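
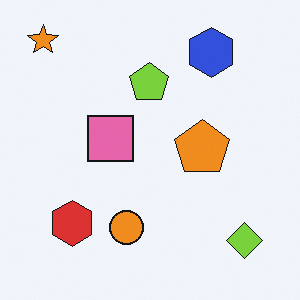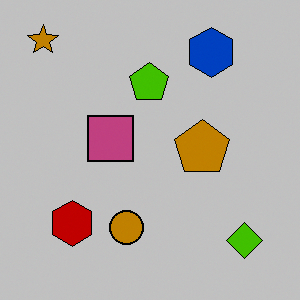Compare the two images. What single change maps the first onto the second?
The transformation is: aggressively posterized.

Each flat color has snapped to a coarser quantized level — most visibly, the near-white background has dropped to a flat grey.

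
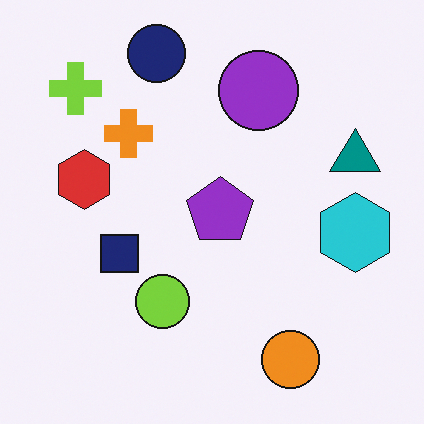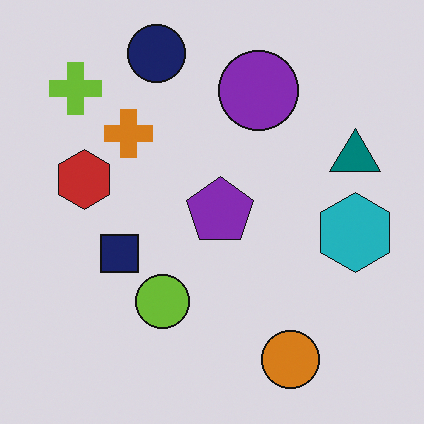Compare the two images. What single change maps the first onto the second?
The transformation is: darkened a little.

Every pixel — background and shapes alike — is uniformly darkened.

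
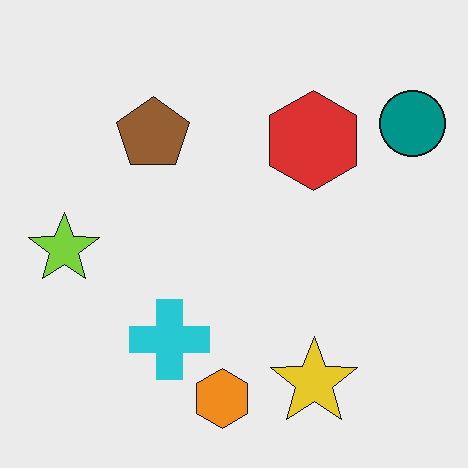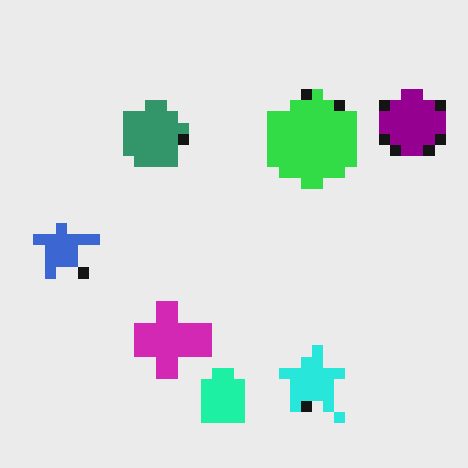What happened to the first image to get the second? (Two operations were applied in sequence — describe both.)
This is the original image coarsely pixelated, then hue-shifted by a moderate amount.

Shapes are reduced to large square blocks; fine edges and outlines are lost — a downscale-then-upscale (mosaic) effect. Every shape's color has rotated by the same amount around the hue wheel — a uniform hue shift.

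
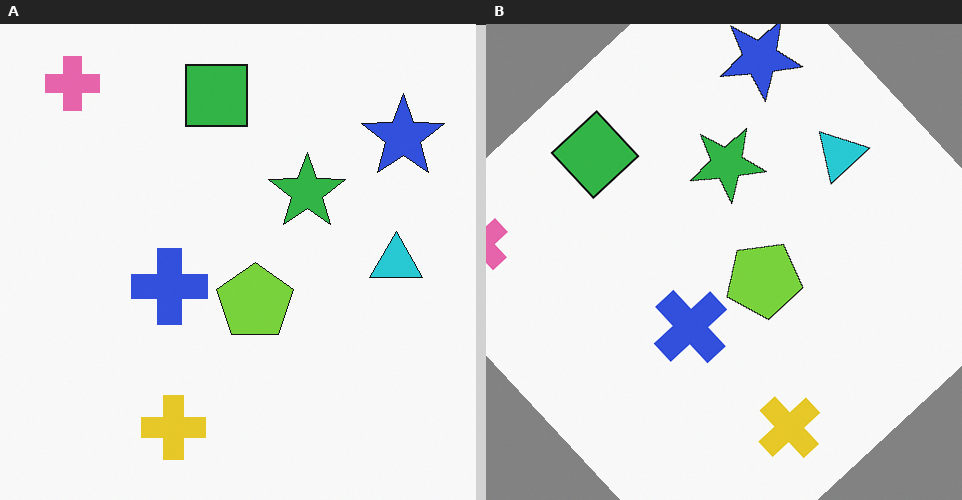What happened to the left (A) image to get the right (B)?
Rotated counter-clockwise by a large amount — several tens of degrees.

Every shape is tilted by the same angle and the image corners show triangular fill wedges — a whole-image rotation by a non-right angle.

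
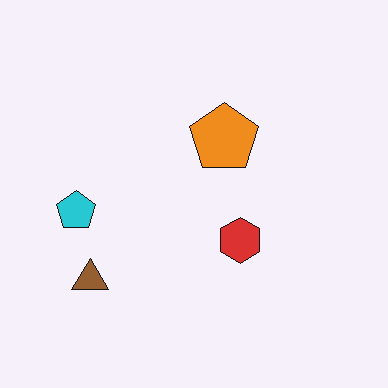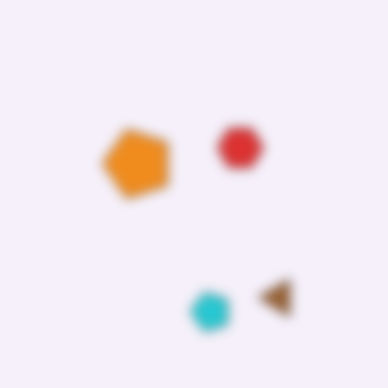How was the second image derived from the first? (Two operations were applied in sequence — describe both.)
The transformation is: heavily blurred, then rotated 90° counter-clockwise.

Shape edges and outlines are uniformly softened across the whole image. The brown triangle sits in the bottom-left of the first image and the bottom-right of the second — consistent with a whole-image 90° counter-clockwise rotation.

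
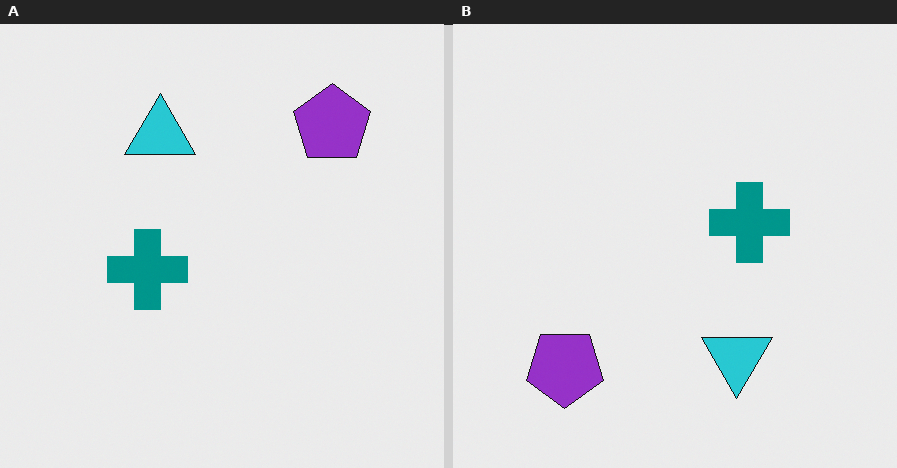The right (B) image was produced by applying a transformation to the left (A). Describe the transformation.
The right (B) image is the left (A) rotated 180°.

The purple pentagon sits in the top-right of the left (A) image and the bottom-left of the right (B) — consistent with a whole-image 180° rotation.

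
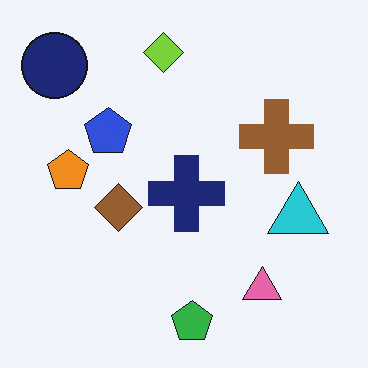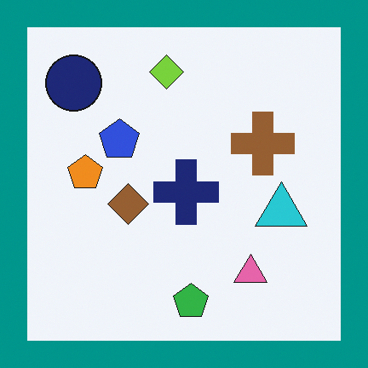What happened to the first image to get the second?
The transformation is: framed with a teal border.

A solid teal frame runs around the edge of the second image, with the content slightly shrunk inside it.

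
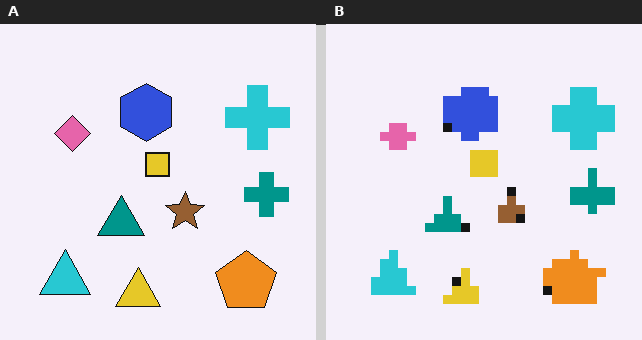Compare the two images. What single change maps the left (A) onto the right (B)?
The transformation is: heavily pixelated into large blocks.

Shapes are reduced to large square blocks; fine edges and outlines are lost — a downscale-then-upscale (mosaic) effect.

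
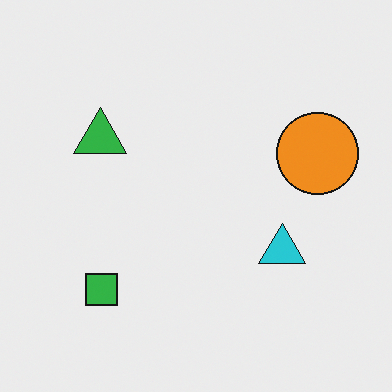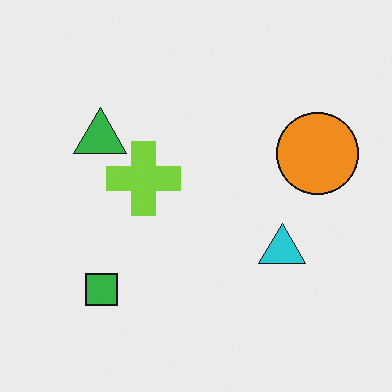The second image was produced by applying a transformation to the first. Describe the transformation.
The transformation is: overlaid with an additional lime cross.

A lime cross appears in the second image that is absent from the first.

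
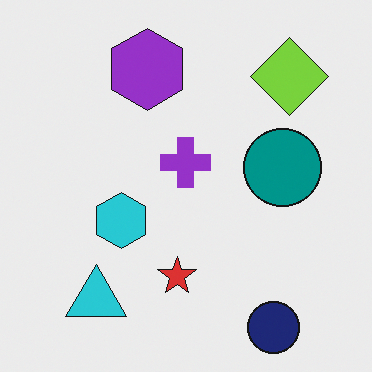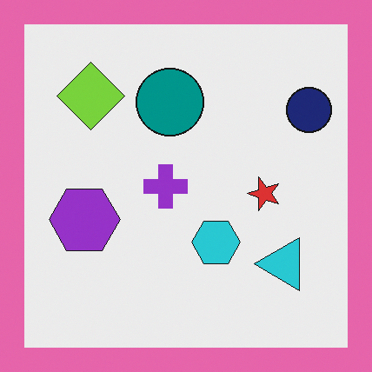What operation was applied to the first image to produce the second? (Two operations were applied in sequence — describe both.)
Rotated 90° counter-clockwise, then framed with a pink border.

The navy circle sits in the bottom-right of the first image and the top-right of the second — consistent with a whole-image 90° counter-clockwise rotation. A solid pink frame runs around the edge of the second image, with the content slightly shrunk inside it.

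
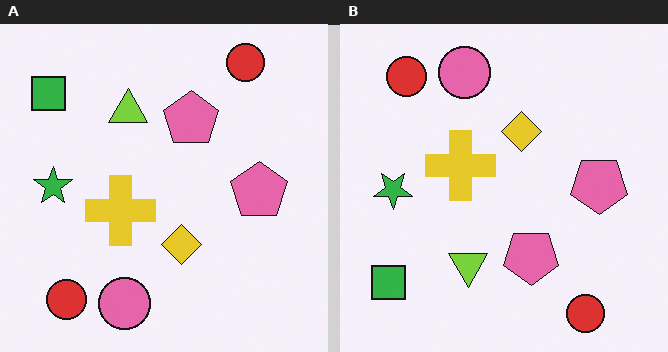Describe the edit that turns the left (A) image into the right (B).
It was flipped vertically (top ↔ bottom).

The pink circle is in the bottom of the left (A) image and the top of the right (B) — shapes on opposite sides of the horizontal midline have swapped in a mirror flip.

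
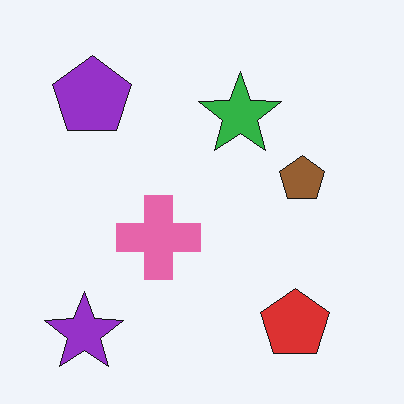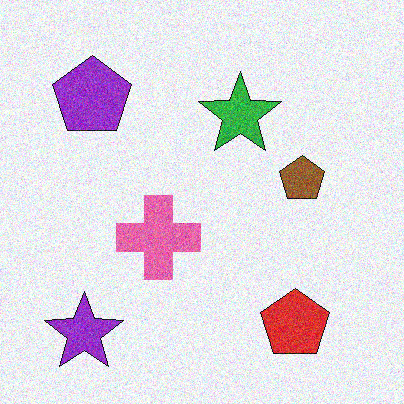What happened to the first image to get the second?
This is the original image degraded with moderate additive noise.

Random speckle covers the whole image, including the flat background.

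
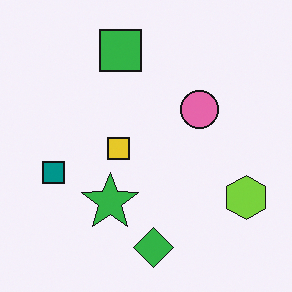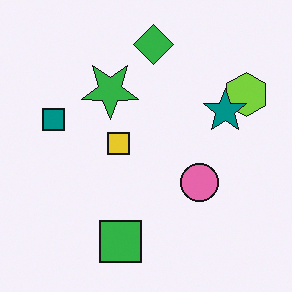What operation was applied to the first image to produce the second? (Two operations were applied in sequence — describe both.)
The transformation is: flipped vertically (top ↔ bottom), then overlaid with an additional teal star.

The green diamond is in the bottom of the first image and the top of the second — shapes on opposite sides of the horizontal midline have swapped in a mirror flip. A teal star appears in the second image that is absent from the first.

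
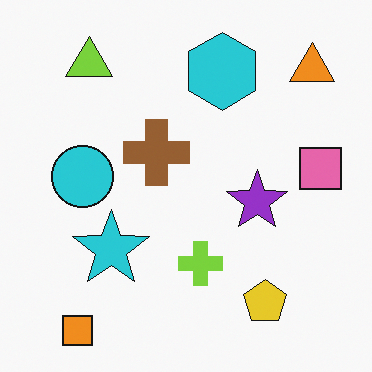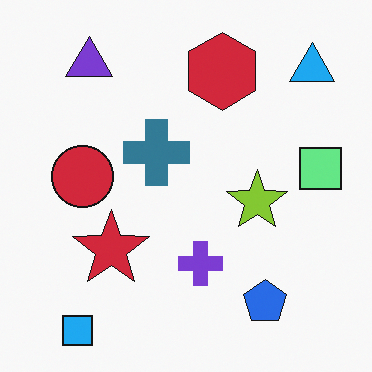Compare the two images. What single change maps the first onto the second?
Hue-shifted through roughly half the color wheel.

Every shape's color has rotated by the same amount around the hue wheel — a uniform hue shift.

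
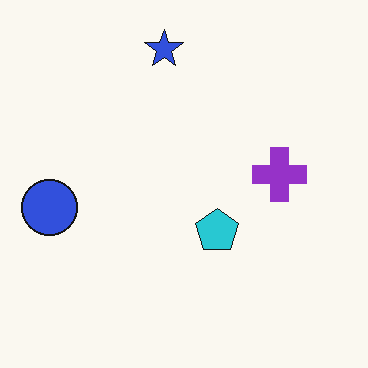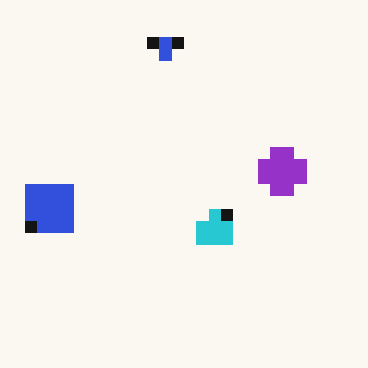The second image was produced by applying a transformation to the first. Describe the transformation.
The second image is the first heavily pixelated into large blocks.

Shapes are reduced to large square blocks; fine edges and outlines are lost — a downscale-then-upscale (mosaic) effect.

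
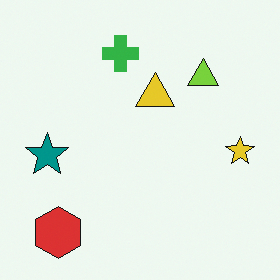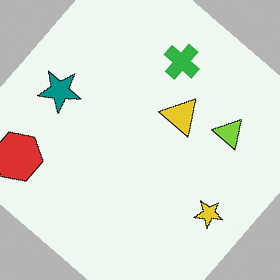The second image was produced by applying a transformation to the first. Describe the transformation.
The transformation is: rotated clockwise by a large amount — several tens of degrees.

Every shape is tilted by the same angle and the image corners show triangular fill wedges — a whole-image rotation by a non-right angle.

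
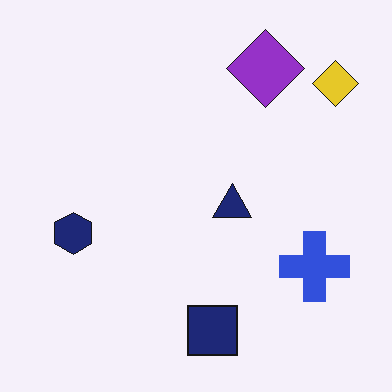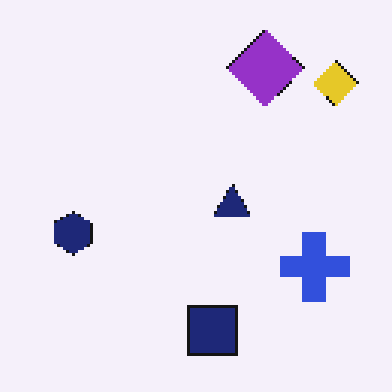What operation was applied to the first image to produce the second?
This is the original image mildly pixelated.

Shapes are reduced to large square blocks; fine edges and outlines are lost — a downscale-then-upscale (mosaic) effect.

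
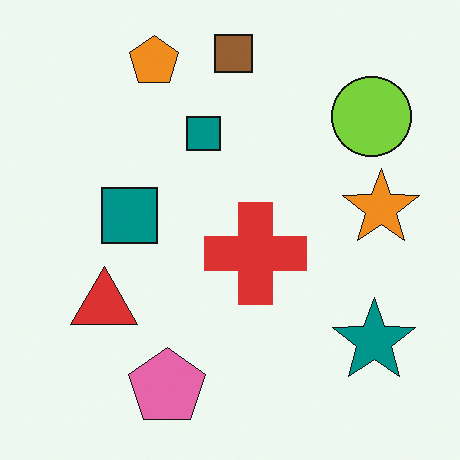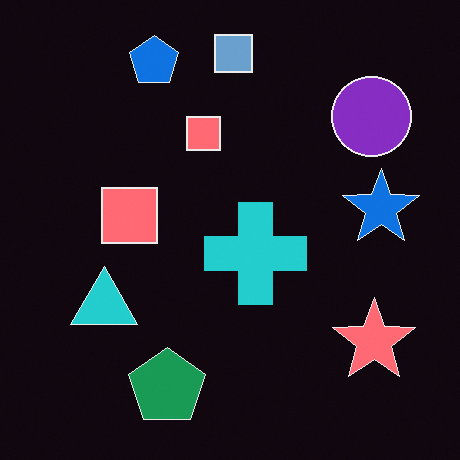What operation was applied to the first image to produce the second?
It was color-inverted (negative).

The light background has become dark and every shape's color is its complement — a photographic negative.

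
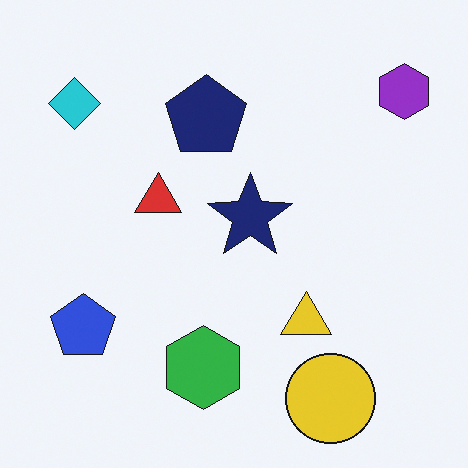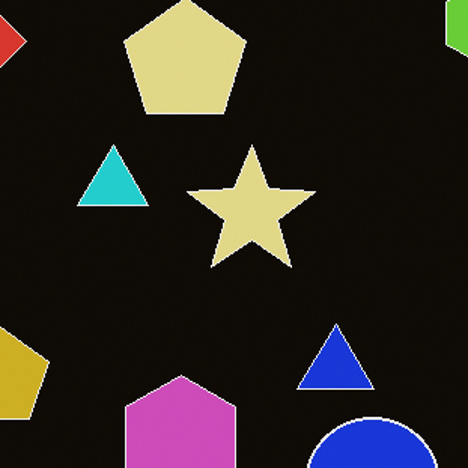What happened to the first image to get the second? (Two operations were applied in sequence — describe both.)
The image was color-inverted (negative), then cropped slightly and scaled back up.

The light background has become dark and every shape's color is its complement — a photographic negative. The visible shapes are larger and the field of view is narrower; shapes near the original edges may be partly or wholly outside the frame — a crop-and-rescale.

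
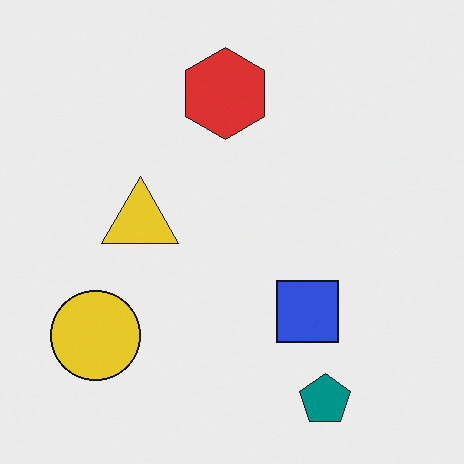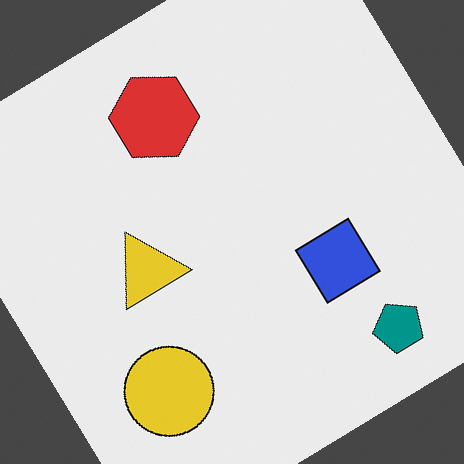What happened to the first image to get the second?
The transformation is: rotated counter-clockwise by a large amount — several tens of degrees.

Every shape is tilted by the same angle and the image corners show triangular fill wedges — a whole-image rotation by a non-right angle.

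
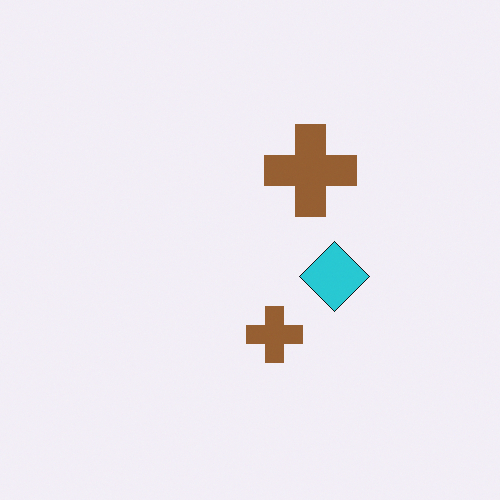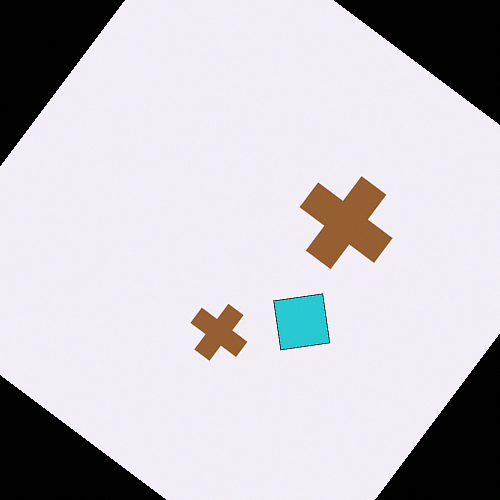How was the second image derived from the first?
The transformation is: rotated clockwise by a large amount — several tens of degrees.

Every shape is tilted by the same angle and the image corners show triangular fill wedges — a whole-image rotation by a non-right angle.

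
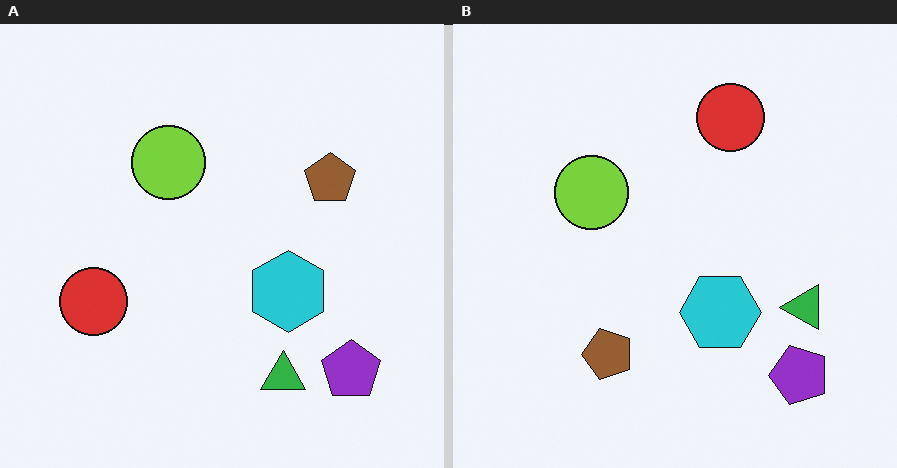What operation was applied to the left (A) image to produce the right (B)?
The transformation is: transposed (reflected across the top-left ↔ bottom-right diagonal).

Shapes have swapped their row and column positions — what was in the top-right is now in the bottom-left — a diagonal reflection.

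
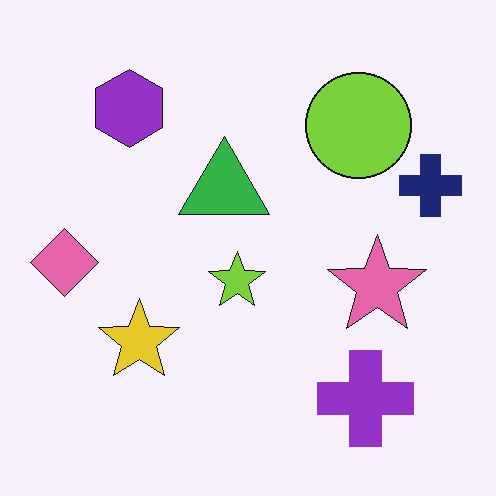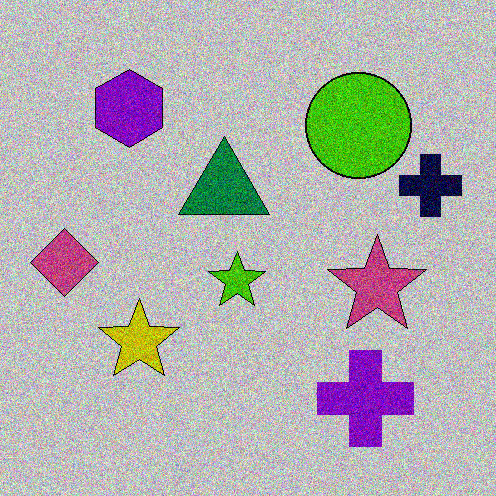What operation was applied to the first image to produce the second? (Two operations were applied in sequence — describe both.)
This is the original image heavily posterized to just a handful of flat colors, then degraded with heavy additive noise.

Each flat color has snapped to a coarser quantized level — most visibly, the near-white background has dropped to a flat grey. Random speckle covers the whole image, including the flat background.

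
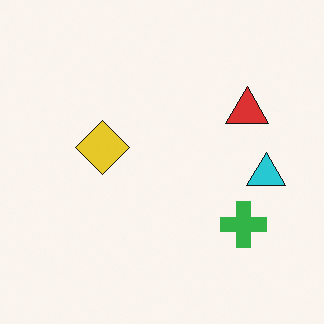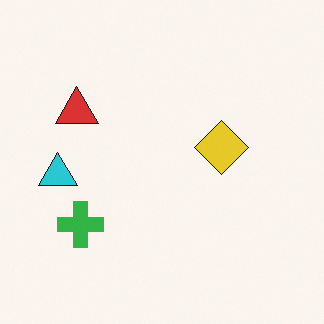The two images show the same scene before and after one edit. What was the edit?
The second image is the first flipped horizontally (left ↔ right).

The cyan triangle is in the right of the first image and the left of the second — shapes on opposite sides of the vertical midline have swapped in a mirror flip.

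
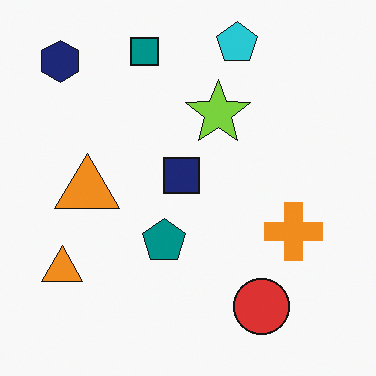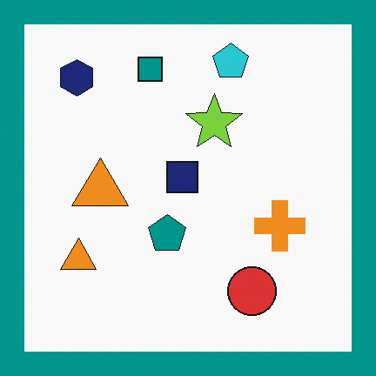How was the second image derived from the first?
The image was framed with a teal border.

A solid teal frame runs around the edge of the second image, with the content slightly shrunk inside it.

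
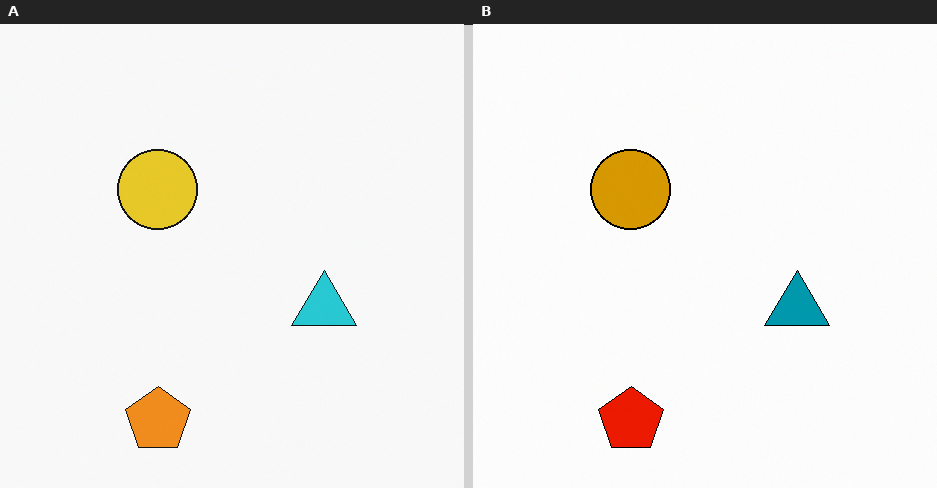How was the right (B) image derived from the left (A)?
This is the original image boosted in contrast.

Tones are pushed away from mid-grey across the whole image — a global contrast change.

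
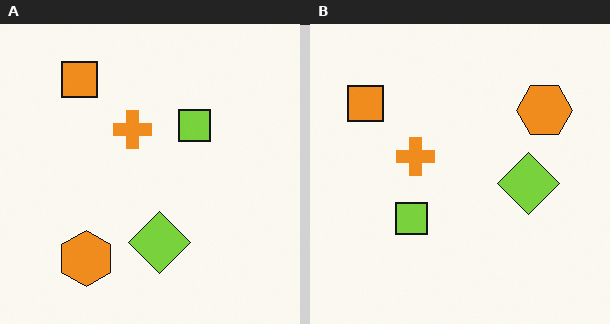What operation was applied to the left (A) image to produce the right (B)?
This is the original image transposed (reflected across the top-left ↔ bottom-right diagonal).

Shapes have swapped their row and column positions — what was in the top-right is now in the bottom-left — a diagonal reflection.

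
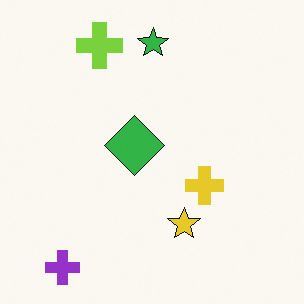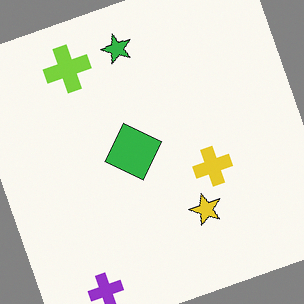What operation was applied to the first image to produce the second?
Rotated counter-clockwise by a moderate amount.

Every shape is tilted by the same angle and the image corners show triangular fill wedges — a whole-image rotation by a non-right angle.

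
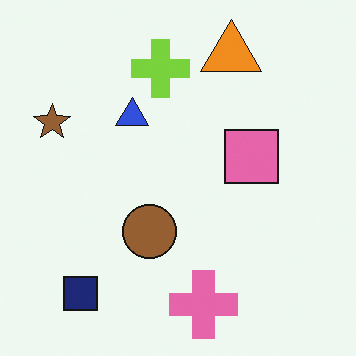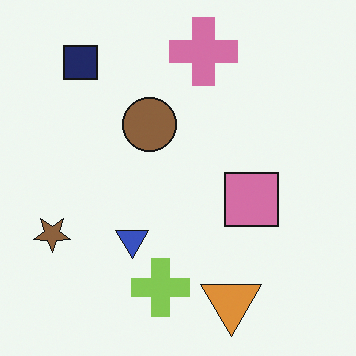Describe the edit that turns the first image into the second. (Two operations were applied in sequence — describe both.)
The transformation is: slightly desaturated, then flipped vertically (top ↔ bottom).

All colors are more muted and greyish — a global saturation change. The pink cross is in the bottom of the first image and the top of the second — shapes on opposite sides of the horizontal midline have swapped in a mirror flip.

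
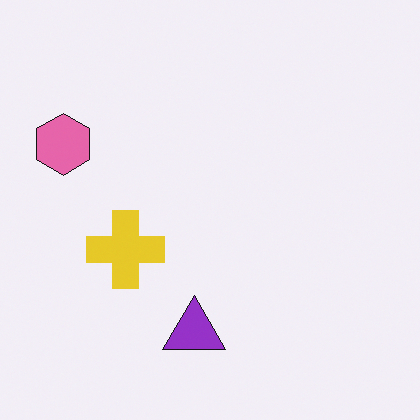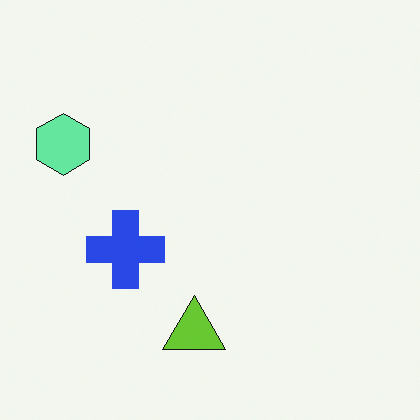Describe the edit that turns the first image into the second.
The second image is the first hue-shifted through roughly half the color wheel.

Every shape's color has rotated by the same amount around the hue wheel — a uniform hue shift.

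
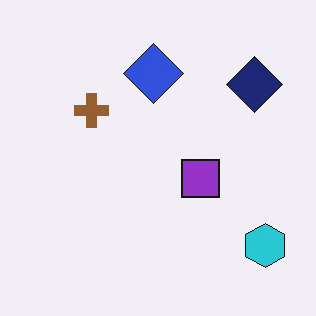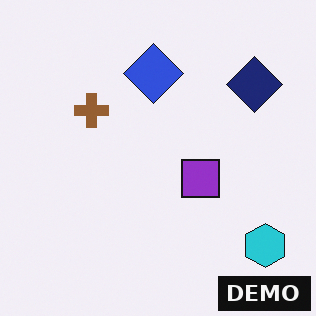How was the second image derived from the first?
The second image is the first watermarked with the text "DEMO" in the lower-right corner.

A dark label reading "DEMO" appears in the lower-right corner.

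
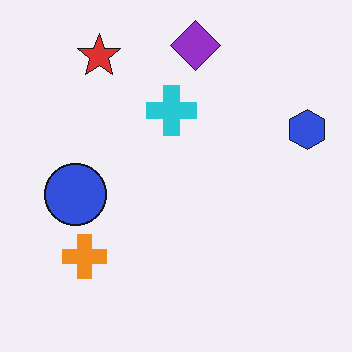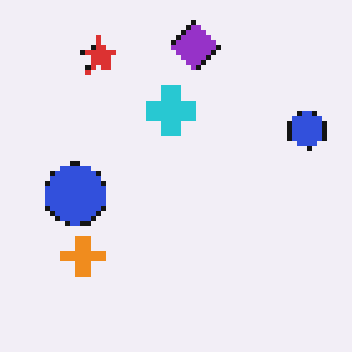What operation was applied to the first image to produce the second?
The transformation is: mildly pixelated.

Shapes are reduced to large square blocks; fine edges and outlines are lost — a downscale-then-upscale (mosaic) effect.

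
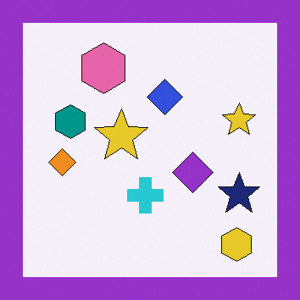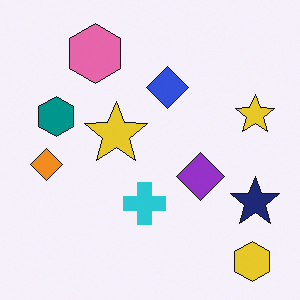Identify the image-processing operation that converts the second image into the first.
The image was framed with a purple border.

A solid purple frame runs around the edge of the first image, with the content slightly shrunk inside it.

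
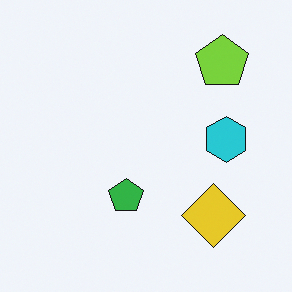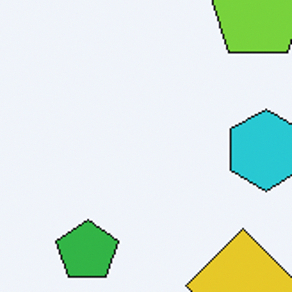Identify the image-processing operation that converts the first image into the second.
The second image is the first cropped tightly and scaled back up.

The visible shapes are larger and the field of view is narrower; shapes near the original edges may be partly or wholly outside the frame — a crop-and-rescale.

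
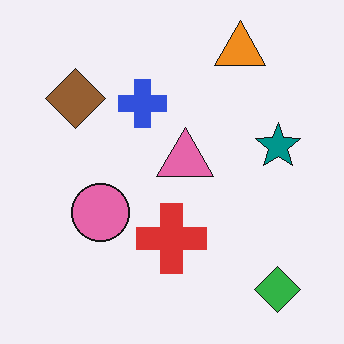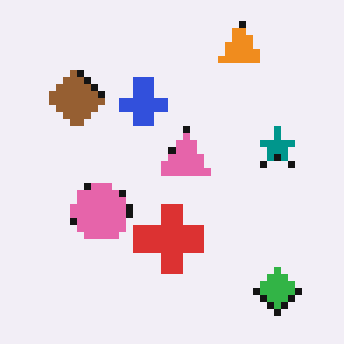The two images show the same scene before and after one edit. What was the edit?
This is the original image moderately pixelated.

Shapes are reduced to large square blocks; fine edges and outlines are lost — a downscale-then-upscale (mosaic) effect.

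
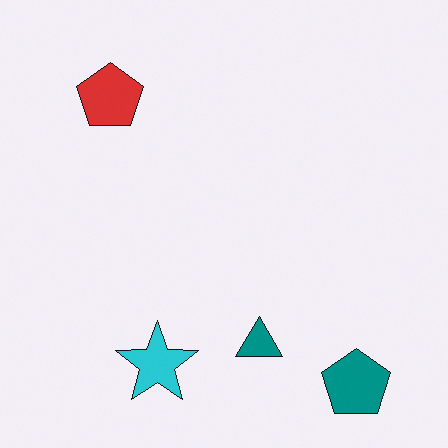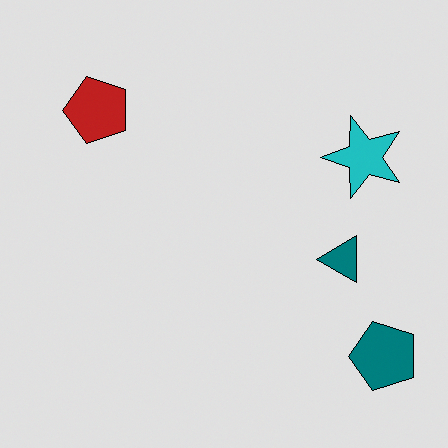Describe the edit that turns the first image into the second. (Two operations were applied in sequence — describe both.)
This is the original image transposed (reflected across the top-left ↔ bottom-right diagonal), then posterized to a reduced palette.

Shapes have swapped their row and column positions — what was in the top-right is now in the bottom-left — a diagonal reflection. Each flat color has snapped to a coarser quantized level — most visibly, the near-white background has dropped to a flat grey.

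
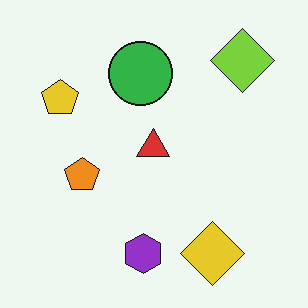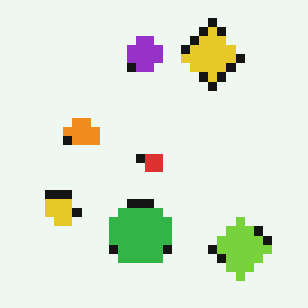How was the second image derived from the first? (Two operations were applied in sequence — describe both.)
The image was flipped vertically (top ↔ bottom), then coarsely pixelated.

The purple hexagon is in the bottom of the first image and the top of the second — shapes on opposite sides of the horizontal midline have swapped in a mirror flip. Shapes are reduced to large square blocks; fine edges and outlines are lost — a downscale-then-upscale (mosaic) effect.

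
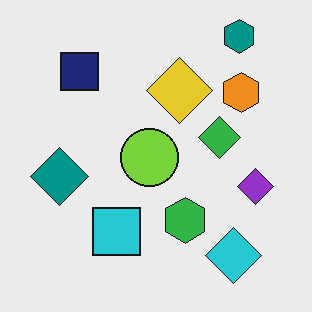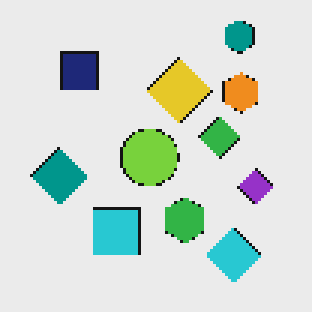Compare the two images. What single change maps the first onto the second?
The image was lightly pixelated (a mild mosaic effect).

Shapes are reduced to large square blocks; fine edges and outlines are lost — a downscale-then-upscale (mosaic) effect.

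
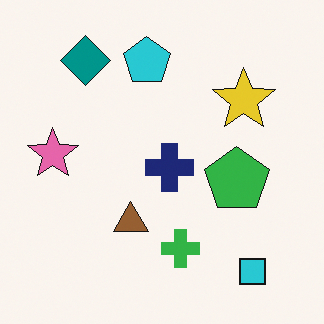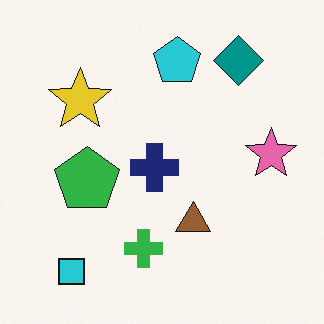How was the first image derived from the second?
Flipped horizontally (left ↔ right).

The pink star is in the right of the second image and the left of the first — shapes on opposite sides of the vertical midline have swapped in a mirror flip.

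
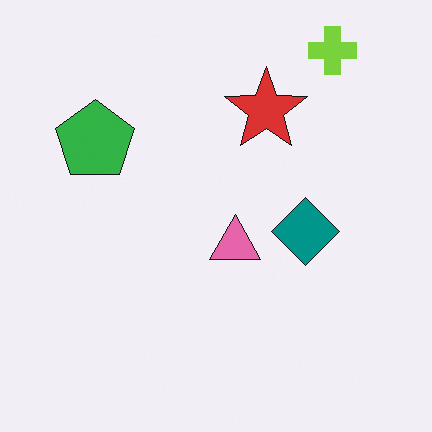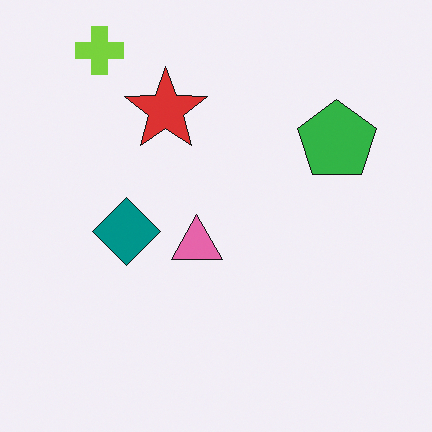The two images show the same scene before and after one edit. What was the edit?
Flipped horizontally (left ↔ right).

The green pentagon is in the top-left of the first image and the top-right of the second — shapes on opposite sides of the vertical midline have swapped in a mirror flip.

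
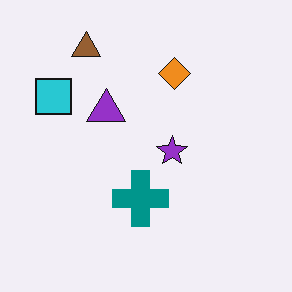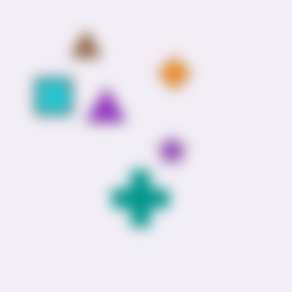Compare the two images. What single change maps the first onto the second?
The second image is the first heavily blurred.

Shape edges and outlines are uniformly softened across the whole image.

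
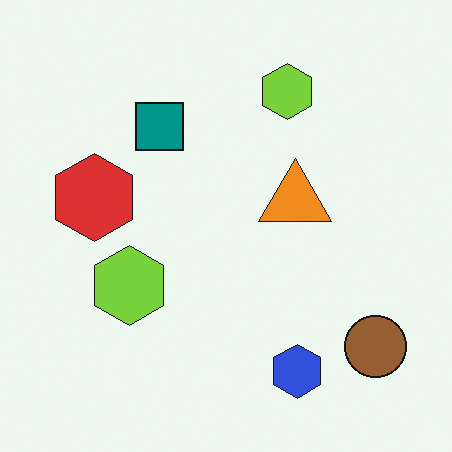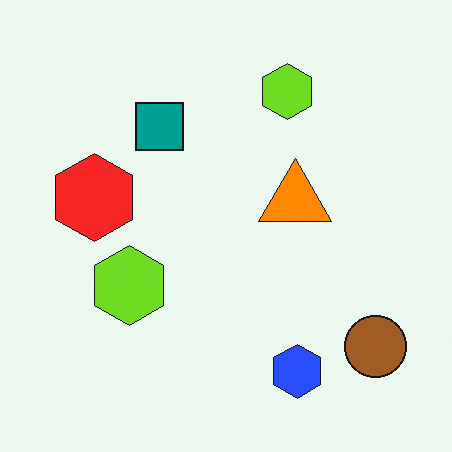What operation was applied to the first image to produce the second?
The image was slightly oversaturated.

All colors are more vivid — a global saturation change.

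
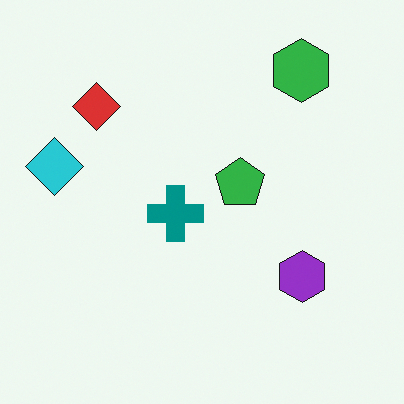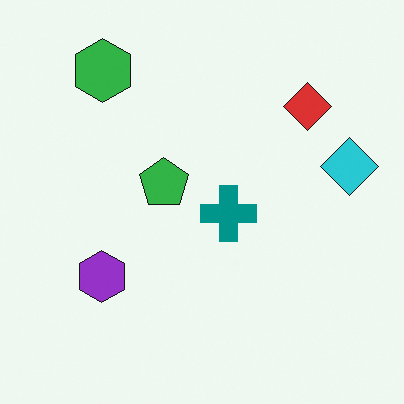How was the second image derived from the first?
The image was flipped horizontally (left ↔ right).

The cyan diamond is in the left of the first image and the right of the second — shapes on opposite sides of the vertical midline have swapped in a mirror flip.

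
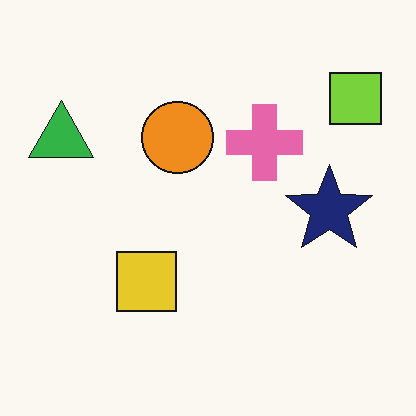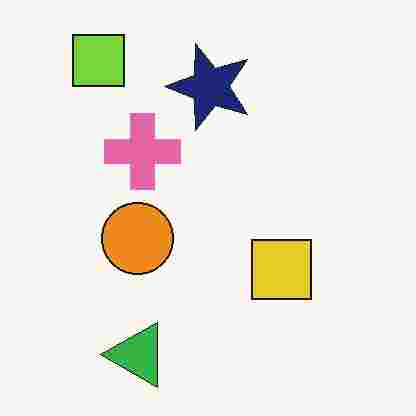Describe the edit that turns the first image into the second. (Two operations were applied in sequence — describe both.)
Rotated 90° counter-clockwise, then heavily JPEG-compressed with obvious blocking artifacts.

The lime square sits in the top-right of the first image and the top-left of the second — consistent with a whole-image 90° counter-clockwise rotation. Blocky 8×8 compression artifacts appear around shape edges and the flat background shows ringing — characteristic JPEG degradation.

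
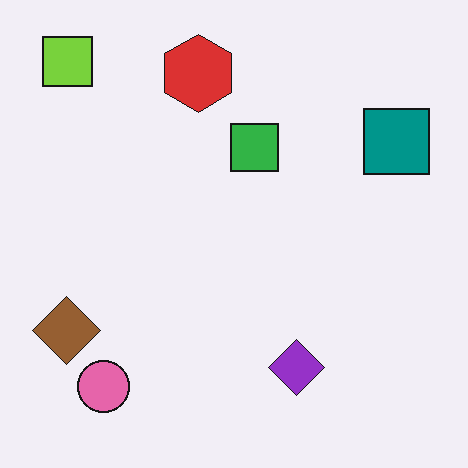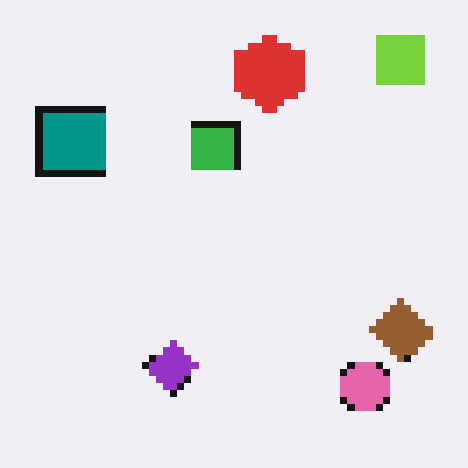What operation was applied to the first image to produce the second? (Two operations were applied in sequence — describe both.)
The image was flipped horizontally (left ↔ right), then moderately pixelated.

The brown diamond is in the bottom-left of the first image and the bottom-right of the second — shapes on opposite sides of the vertical midline have swapped in a mirror flip. Shapes are reduced to large square blocks; fine edges and outlines are lost — a downscale-then-upscale (mosaic) effect.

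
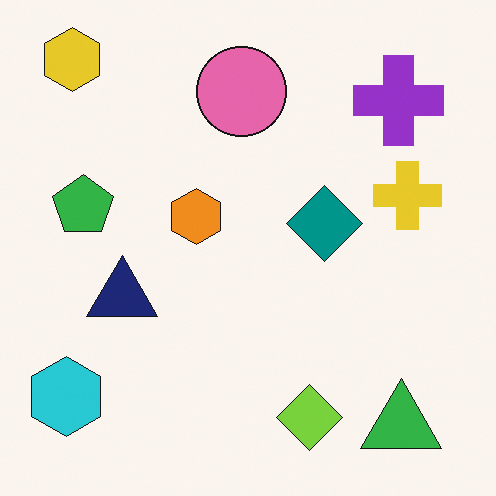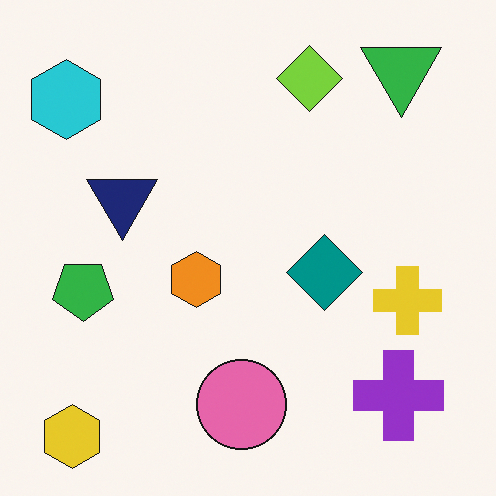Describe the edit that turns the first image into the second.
It was flipped vertically (top ↔ bottom).

The yellow hexagon is in the top-left of the first image and the bottom-left of the second — shapes on opposite sides of the horizontal midline have swapped in a mirror flip.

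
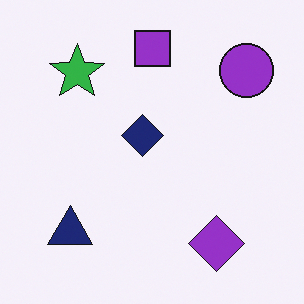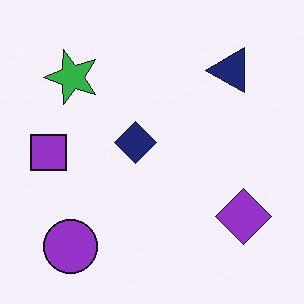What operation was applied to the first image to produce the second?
The image was transposed (reflected across the top-left ↔ bottom-right diagonal).

Shapes have swapped their row and column positions — what was in the top-right is now in the bottom-left — a diagonal reflection.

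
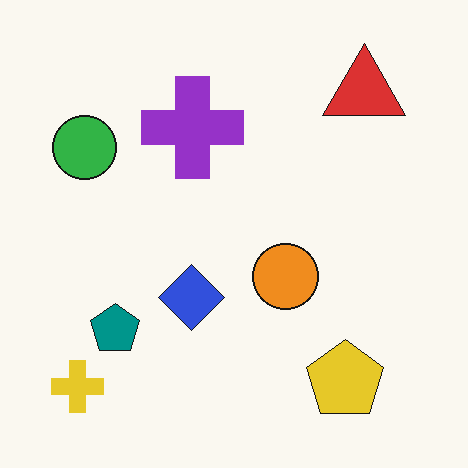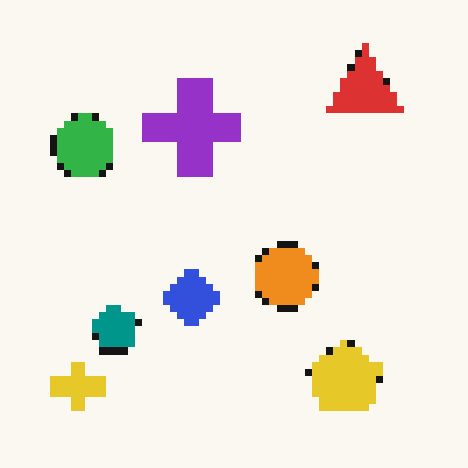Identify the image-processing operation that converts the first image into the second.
The transformation is: pixelated into visible square blocks.

Shapes are reduced to large square blocks; fine edges and outlines are lost — a downscale-then-upscale (mosaic) effect.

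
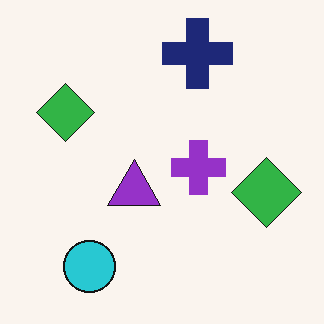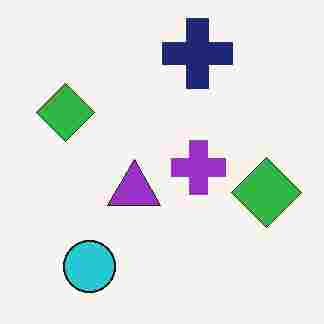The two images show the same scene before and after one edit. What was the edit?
The transformation is: heavily JPEG-compressed with obvious blocking artifacts.

Blocky 8×8 compression artifacts appear around shape edges and the flat background shows ringing — characteristic JPEG degradation.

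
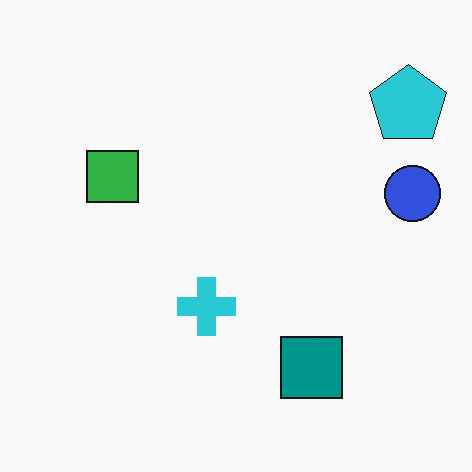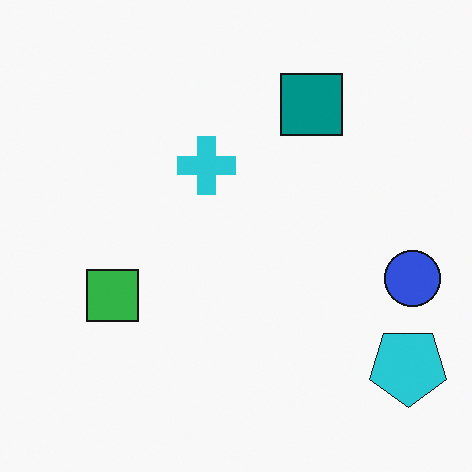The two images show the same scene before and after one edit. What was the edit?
This is the original image flipped vertically (top ↔ bottom).

The cyan pentagon is in the top-right of the first image and the bottom-right of the second — shapes on opposite sides of the horizontal midline have swapped in a mirror flip.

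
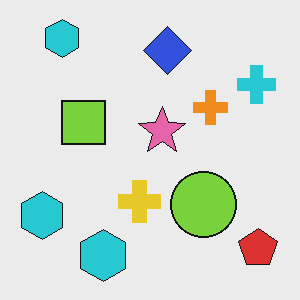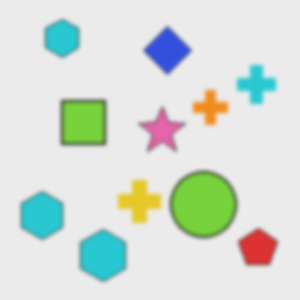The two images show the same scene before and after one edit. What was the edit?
The second image is the first lightly blurred.

Shape edges and outlines are uniformly softened across the whole image.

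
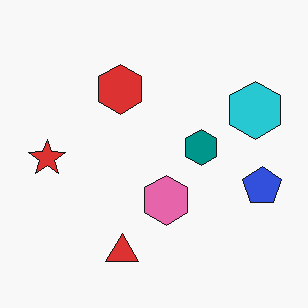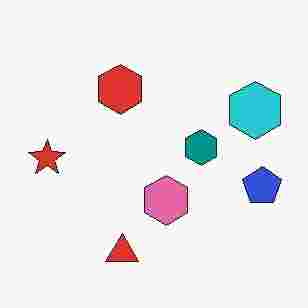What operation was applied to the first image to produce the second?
It was degraded with heavy JPEG compression.

Blocky 8×8 compression artifacts appear around shape edges and the flat background shows ringing — characteristic JPEG degradation.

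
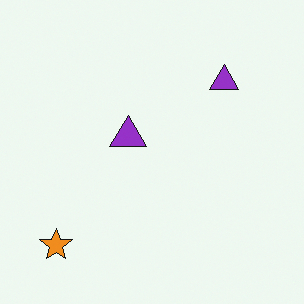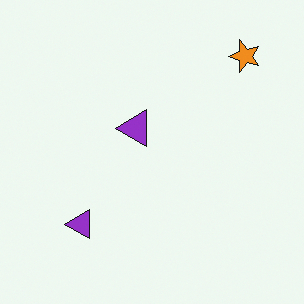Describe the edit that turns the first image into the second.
It was transposed (reflected across the top-left ↔ bottom-right diagonal).

Shapes have swapped their row and column positions — what was in the top-right is now in the bottom-left — a diagonal reflection.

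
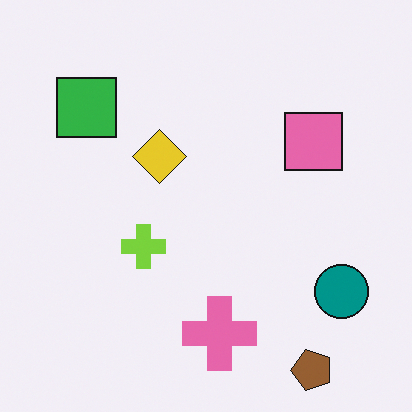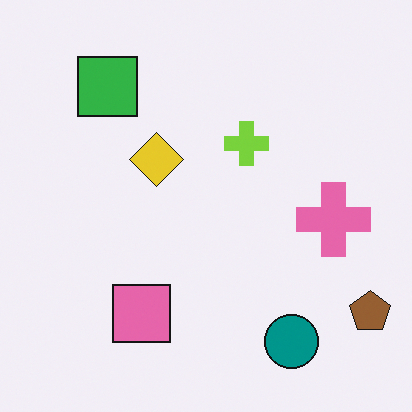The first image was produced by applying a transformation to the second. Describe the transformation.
This is the original image transposed (reflected across the top-left ↔ bottom-right diagonal).

Shapes have swapped their row and column positions — what was in the top-right is now in the bottom-left — a diagonal reflection.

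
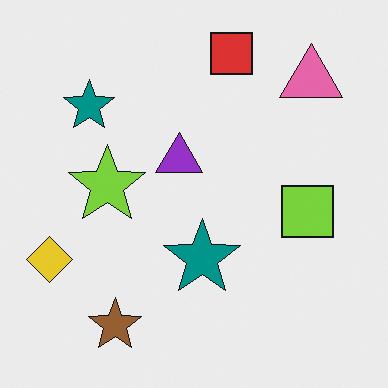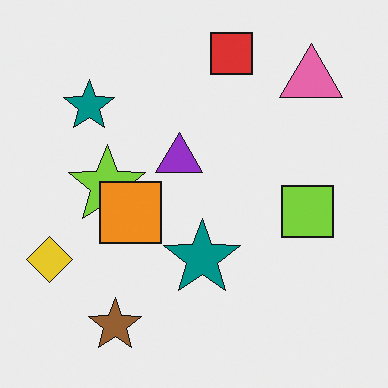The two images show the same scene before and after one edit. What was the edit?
Overlaid with an additional orange square.

An orange square appears in the second image that is absent from the first.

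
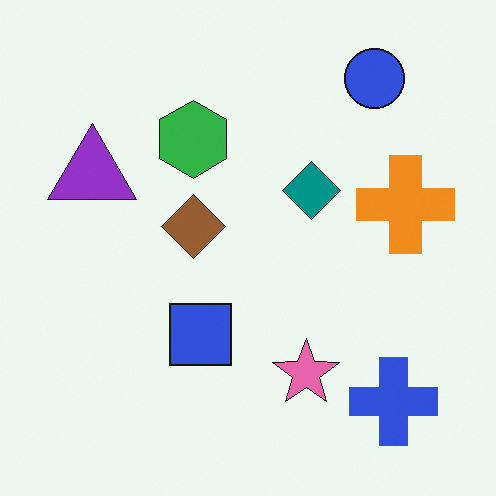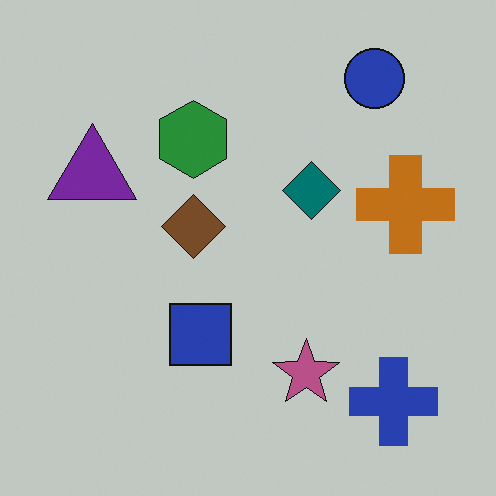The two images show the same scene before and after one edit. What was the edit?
The image was darkened a little.

Every pixel — background and shapes alike — is uniformly darkened.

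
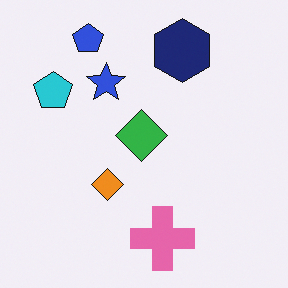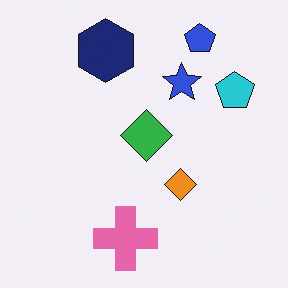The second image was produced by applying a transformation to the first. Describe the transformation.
Flipped horizontally (left ↔ right).

The cyan pentagon is in the top-left of the first image and the top-right of the second — shapes on opposite sides of the vertical midline have swapped in a mirror flip.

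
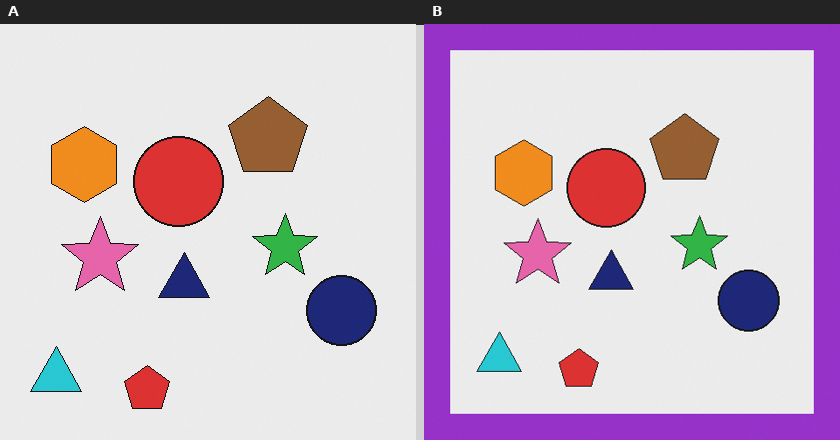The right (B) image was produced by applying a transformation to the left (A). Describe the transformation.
The image was framed with a purple border.

A solid purple frame runs around the edge of the right (B) image, with the content slightly shrunk inside it.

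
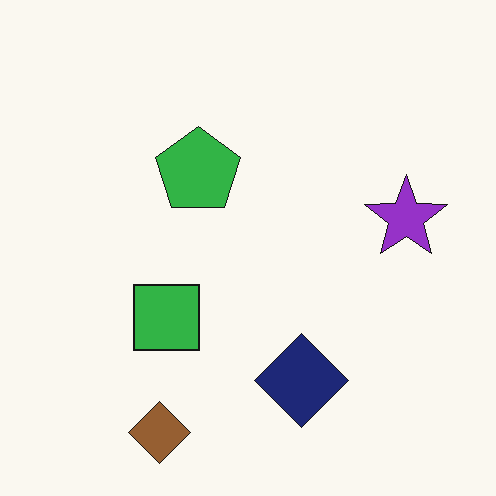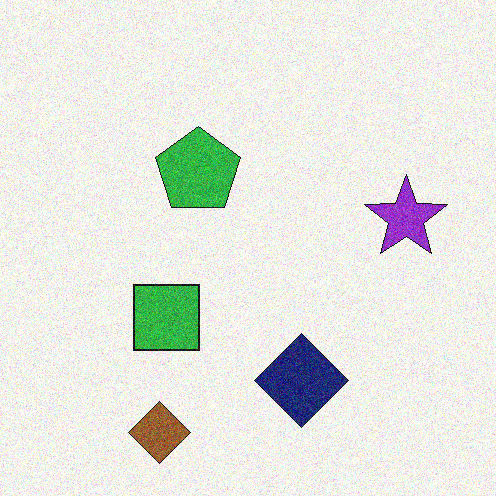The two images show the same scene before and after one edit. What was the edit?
The second image is the first degraded with moderate additive noise.

Random speckle covers the whole image, including the flat background.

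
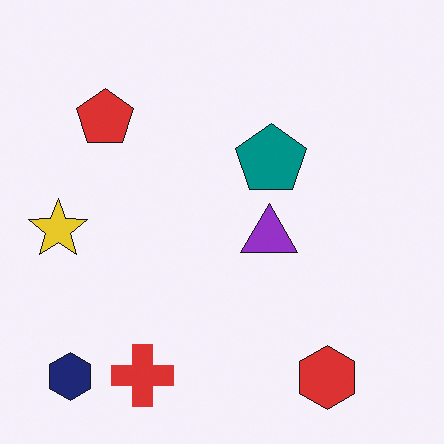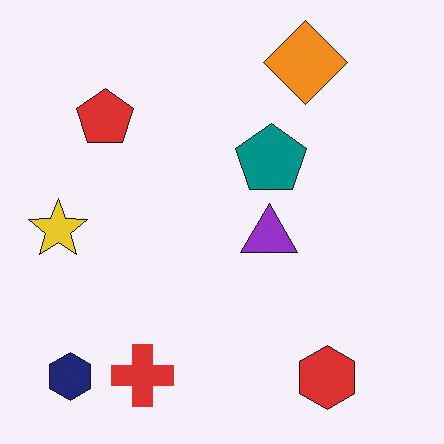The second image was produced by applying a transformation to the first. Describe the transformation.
The second image is the first overlaid with an additional orange diamond.

An orange diamond appears in the second image that is absent from the first.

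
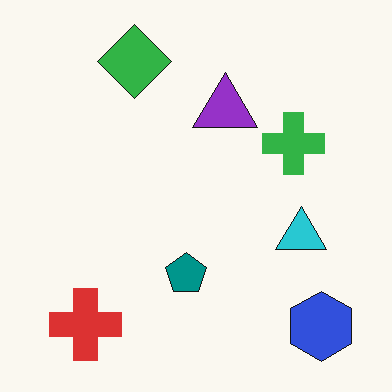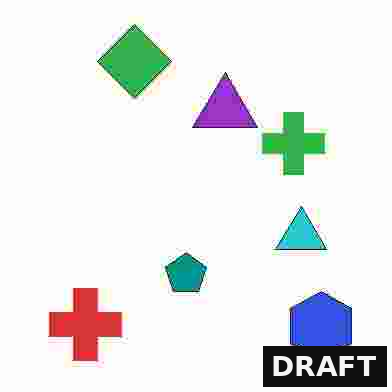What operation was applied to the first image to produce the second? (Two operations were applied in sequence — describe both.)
Degraded with heavy JPEG compression, then watermarked with the text "DRAFT" in the lower-right corner.

Blocky 8×8 compression artifacts appear around shape edges and the flat background shows ringing — characteristic JPEG degradation. A dark label reading "DRAFT" appears in the lower-right corner.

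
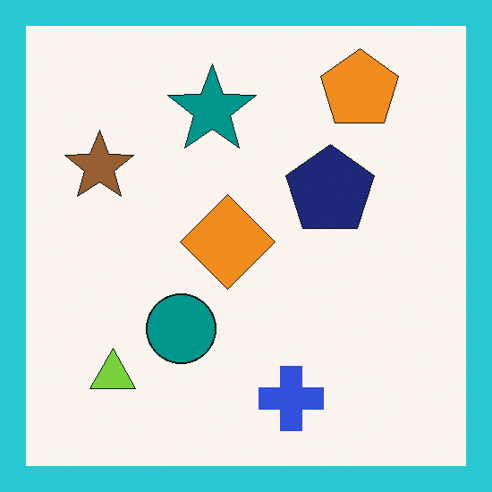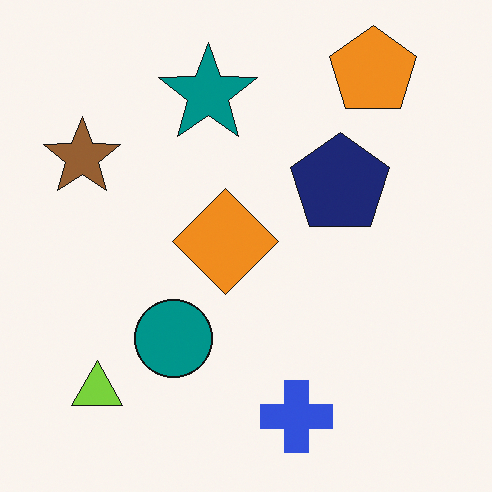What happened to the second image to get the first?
It was framed with a cyan border.

A solid cyan frame runs around the edge of the first image, with the content slightly shrunk inside it.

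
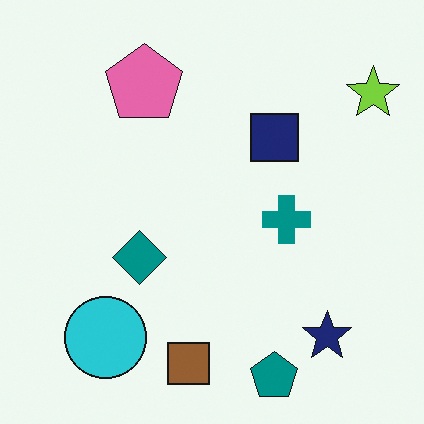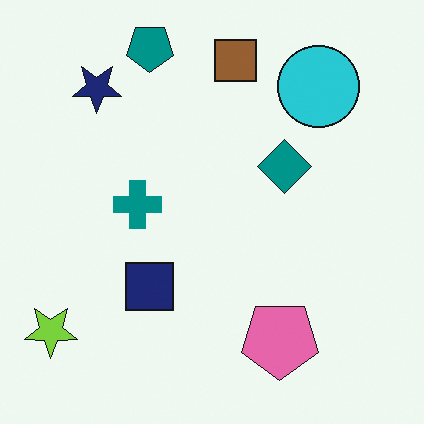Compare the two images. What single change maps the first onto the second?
It was rotated 180°.

The lime star sits in the top-right of the first image and the bottom-left of the second — consistent with a whole-image 180° rotation.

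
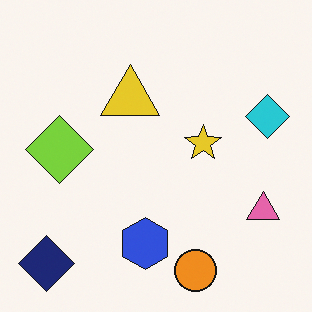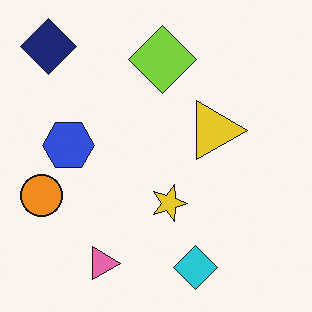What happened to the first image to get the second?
The image was rotated 90° clockwise.

The navy diamond sits in the bottom-left of the first image and the top-left of the second — consistent with a whole-image 90° clockwise rotation.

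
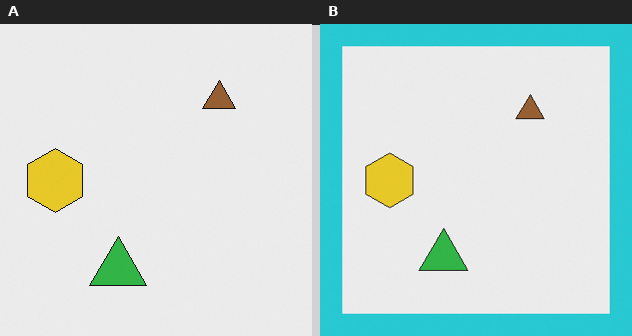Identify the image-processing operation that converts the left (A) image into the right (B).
Framed with a cyan border.

A solid cyan frame runs around the edge of the right (B) image, with the content slightly shrunk inside it.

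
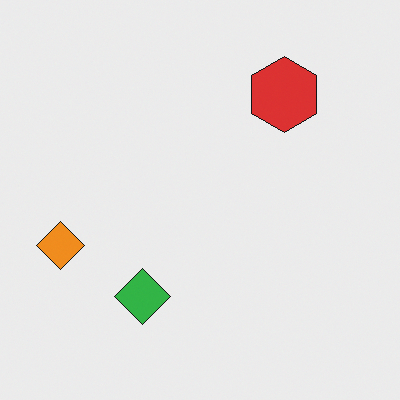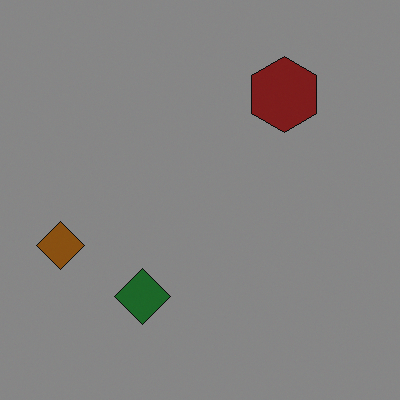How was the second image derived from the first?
Substantially darkened.

Every pixel — background and shapes alike — is uniformly darkened.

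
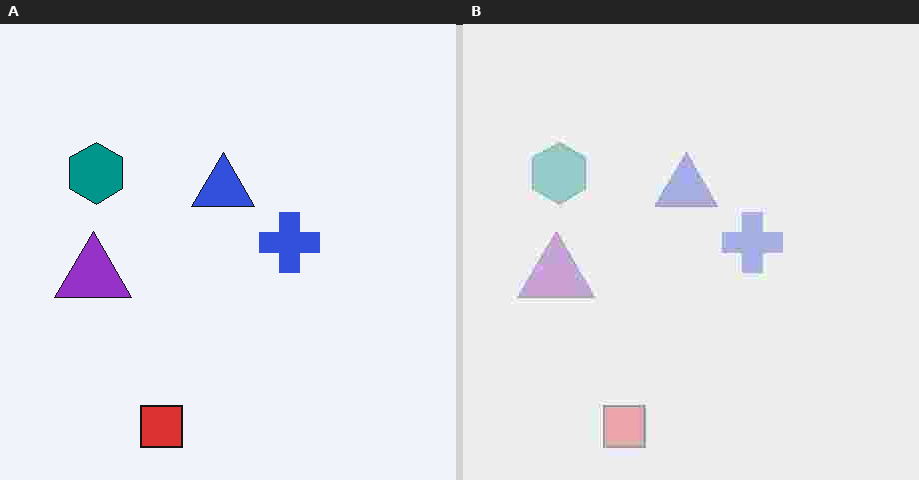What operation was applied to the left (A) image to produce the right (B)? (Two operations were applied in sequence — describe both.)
The transformation is: given much lower contrast, then heavily JPEG-compressed with obvious blocking artifacts.

Tones are pushed toward mid-grey across the whole image — a global contrast change. Blocky 8×8 compression artifacts appear around shape edges and the flat background shows ringing — characteristic JPEG degradation.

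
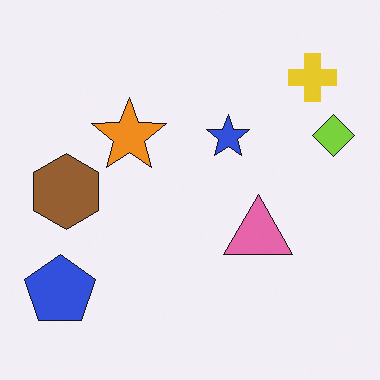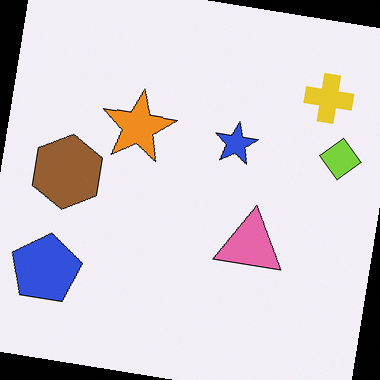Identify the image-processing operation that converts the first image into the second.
The image was rotated clockwise by a small amount.

Every shape is tilted by the same angle and the image corners show triangular fill wedges — a whole-image rotation by a non-right angle.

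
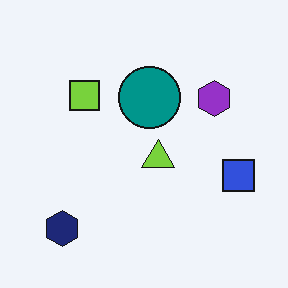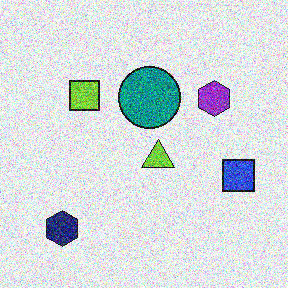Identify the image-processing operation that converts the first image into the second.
Degraded with heavy additive noise.

Random speckle covers the whole image, including the flat background.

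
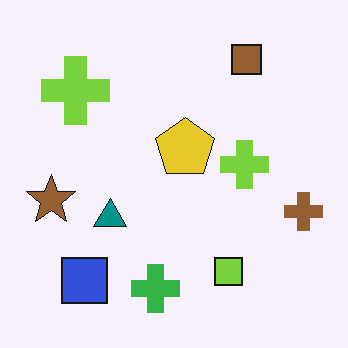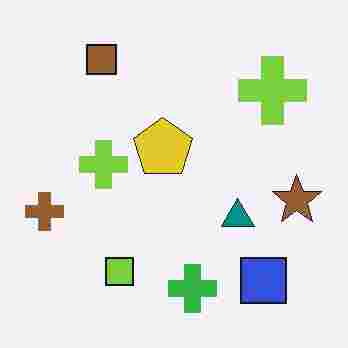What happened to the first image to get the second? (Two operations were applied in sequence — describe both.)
The second image is the first flipped horizontally (left ↔ right), then heavily JPEG-compressed with obvious blocking artifacts.

The brown cross is in the right of the first image and the left of the second — shapes on opposite sides of the vertical midline have swapped in a mirror flip. Blocky 8×8 compression artifacts appear around shape edges and the flat background shows ringing — characteristic JPEG degradation.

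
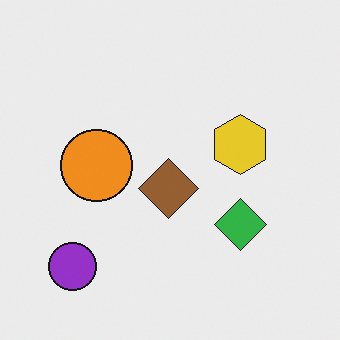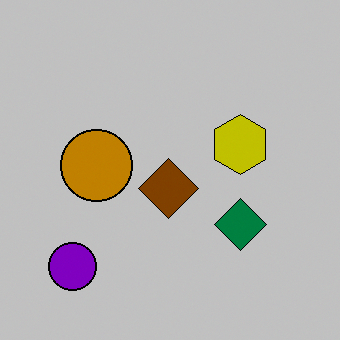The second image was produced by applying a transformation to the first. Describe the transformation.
The second image is the first aggressively posterized.

Each flat color has snapped to a coarser quantized level — most visibly, the near-white background has dropped to a flat grey.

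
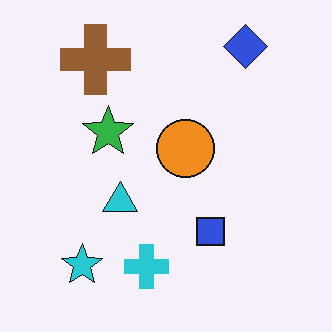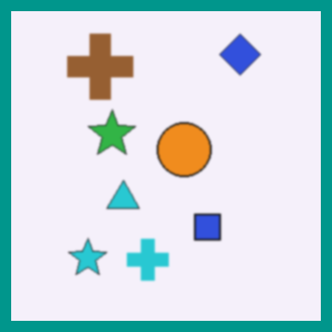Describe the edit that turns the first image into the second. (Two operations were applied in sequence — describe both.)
The image was slightly softened, then framed with a teal border.

Shape edges and outlines are uniformly softened across the whole image. A solid teal frame runs around the edge of the second image, with the content slightly shrunk inside it.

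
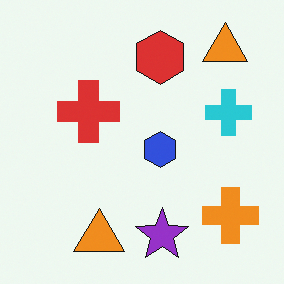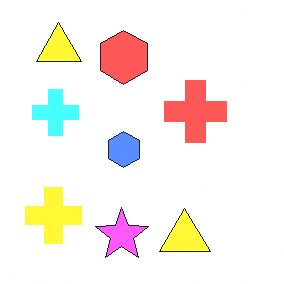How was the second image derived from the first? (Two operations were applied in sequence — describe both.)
The second image is the first flipped horizontally (left ↔ right), then noticeably brightened.

The orange cross is in the bottom-right of the first image and the bottom-left of the second — shapes on opposite sides of the vertical midline have swapped in a mirror flip. Every pixel — background and shapes alike — is uniformly brightened.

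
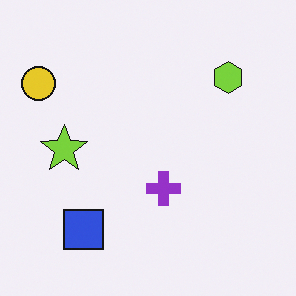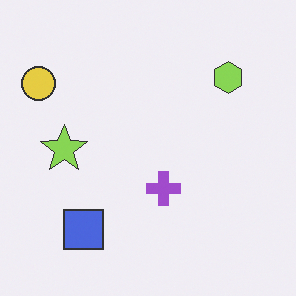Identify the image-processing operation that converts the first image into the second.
This is the original image given slightly reduced contrast.

Tones are pushed toward mid-grey across the whole image — a global contrast change.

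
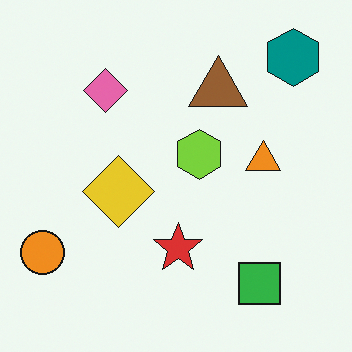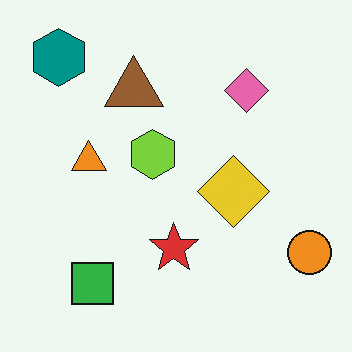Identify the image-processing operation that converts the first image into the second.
This is the original image flipped horizontally (left ↔ right).

The orange circle is in the bottom-left of the first image and the bottom-right of the second — shapes on opposite sides of the vertical midline have swapped in a mirror flip.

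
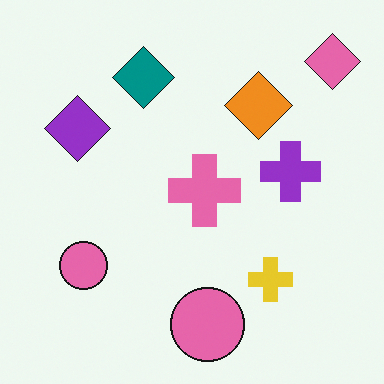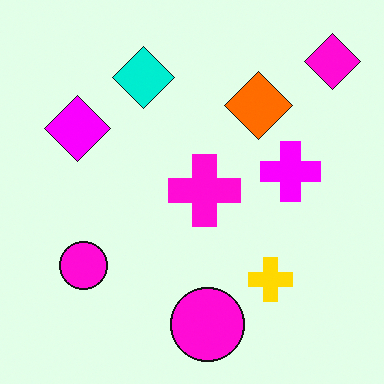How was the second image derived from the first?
The second image is the first made much more vivid (saturation change).

All colors are more vivid — a global saturation change.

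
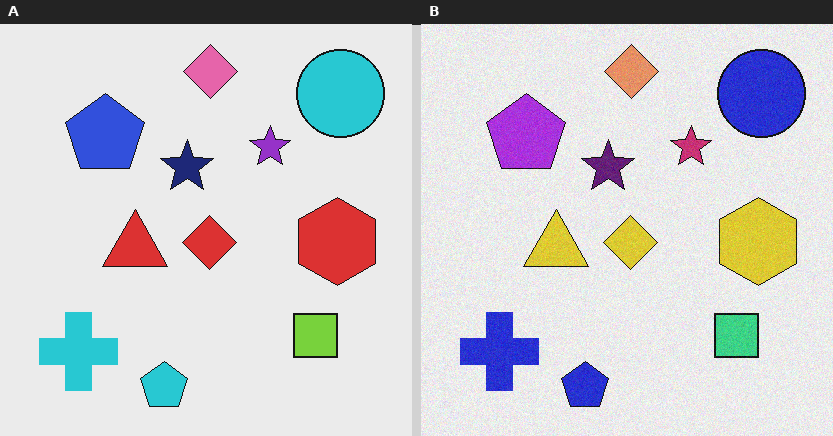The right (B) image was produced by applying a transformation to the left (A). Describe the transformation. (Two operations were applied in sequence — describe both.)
The right (B) image is the left (A) hue-shifted by a small amount, then degraded with light additive noise.

Every shape's color has rotated by the same amount around the hue wheel — a uniform hue shift. Random speckle covers the whole image, including the flat background.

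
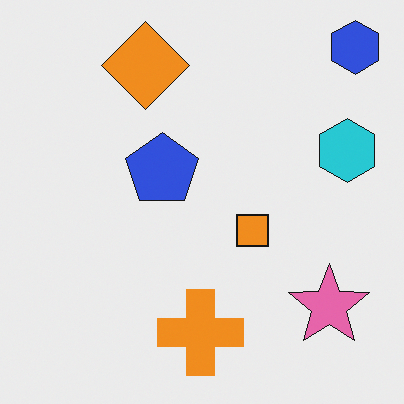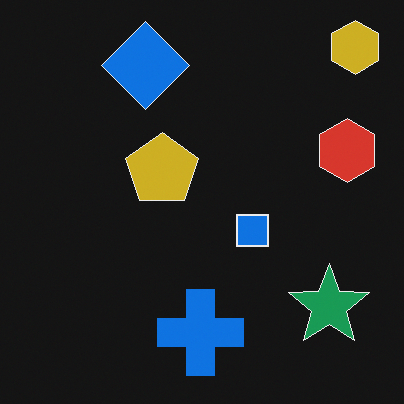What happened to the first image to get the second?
Color-inverted (negative).

The light background has become dark and every shape's color is its complement — a photographic negative.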